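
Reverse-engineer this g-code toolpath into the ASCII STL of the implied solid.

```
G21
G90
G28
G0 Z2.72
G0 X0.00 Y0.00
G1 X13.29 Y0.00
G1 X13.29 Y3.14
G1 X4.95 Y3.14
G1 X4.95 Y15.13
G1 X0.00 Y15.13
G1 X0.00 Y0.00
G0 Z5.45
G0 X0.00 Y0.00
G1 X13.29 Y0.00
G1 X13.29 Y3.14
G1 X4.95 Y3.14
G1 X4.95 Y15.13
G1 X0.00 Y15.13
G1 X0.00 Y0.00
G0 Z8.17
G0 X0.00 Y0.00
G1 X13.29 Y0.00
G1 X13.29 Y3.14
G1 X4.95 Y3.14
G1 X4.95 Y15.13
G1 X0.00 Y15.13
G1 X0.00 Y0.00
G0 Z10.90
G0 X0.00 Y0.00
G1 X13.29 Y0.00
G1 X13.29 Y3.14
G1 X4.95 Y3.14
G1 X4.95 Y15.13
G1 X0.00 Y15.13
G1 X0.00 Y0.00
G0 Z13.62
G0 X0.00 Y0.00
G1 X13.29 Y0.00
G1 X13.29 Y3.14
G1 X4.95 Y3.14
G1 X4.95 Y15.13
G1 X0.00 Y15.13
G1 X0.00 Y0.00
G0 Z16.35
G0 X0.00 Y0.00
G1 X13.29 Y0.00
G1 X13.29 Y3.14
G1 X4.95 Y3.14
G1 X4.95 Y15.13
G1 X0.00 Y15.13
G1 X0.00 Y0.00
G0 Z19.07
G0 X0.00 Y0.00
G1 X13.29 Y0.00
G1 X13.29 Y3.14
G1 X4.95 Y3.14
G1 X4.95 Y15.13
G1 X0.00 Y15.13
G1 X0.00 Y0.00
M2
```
solid part
  facet normal 0.0000 0.0000 -1.0000
    outer loop
      vertex 13.29 3.14 0.00
      vertex 13.29 0.00 0.00
      vertex 0.00 0.00 0.00
    endloop
  endfacet
  facet normal 0.0000 0.0000 -1.0000
    outer loop
      vertex 4.95 3.14 0.00
      vertex 13.29 3.14 0.00
      vertex 0.00 0.00 0.00
    endloop
  endfacet
  facet normal 0.0000 0.0000 -1.0000
    outer loop
      vertex 4.95 15.13 0.00
      vertex 4.95 3.14 0.00
      vertex 0.00 0.00 0.00
    endloop
  endfacet
  facet normal 0.0000 0.0000 -1.0000
    outer loop
      vertex 0.00 15.13 0.00
      vertex 4.95 15.13 0.00
      vertex 0.00 0.00 0.00
    endloop
  endfacet
  facet normal 0.0000 0.0000 1.0000
    outer loop
      vertex 0.00 0.00 19.07
      vertex 13.29 0.00 19.07
      vertex 13.29 3.14 19.07
    endloop
  endfacet
  facet normal 0.0000 0.0000 1.0000
    outer loop
      vertex 0.00 0.00 19.07
      vertex 13.29 3.14 19.07
      vertex 4.95 3.14 19.07
    endloop
  endfacet
  facet normal 0.0000 0.0000 1.0000
    outer loop
      vertex 0.00 0.00 19.07
      vertex 4.95 3.14 19.07
      vertex 4.95 15.13 19.07
    endloop
  endfacet
  facet normal 0.0000 0.0000 1.0000
    outer loop
      vertex 0.00 0.00 19.07
      vertex 4.95 15.13 19.07
      vertex 0.00 15.13 19.07
    endloop
  endfacet
  facet normal 0.0000 -1.0000 0.0000
    outer loop
      vertex 0.00 0.00 0.00
      vertex 13.29 0.00 0.00
      vertex 13.29 0.00 19.07
    endloop
  endfacet
  facet normal 0.0000 -1.0000 0.0000
    outer loop
      vertex 0.00 0.00 0.00
      vertex 13.29 0.00 19.07
      vertex 0.00 0.00 19.07
    endloop
  endfacet
  facet normal 1.0000 0.0000 0.0000
    outer loop
      vertex 13.29 0.00 0.00
      vertex 13.29 3.14 0.00
      vertex 13.29 3.14 19.07
    endloop
  endfacet
  facet normal 1.0000 0.0000 0.0000
    outer loop
      vertex 13.29 0.00 0.00
      vertex 13.29 3.14 19.07
      vertex 13.29 0.00 19.07
    endloop
  endfacet
  facet normal 0.0000 1.0000 0.0000
    outer loop
      vertex 13.29 3.14 0.00
      vertex 4.95 3.14 0.00
      vertex 4.95 3.14 19.07
    endloop
  endfacet
  facet normal 0.0000 1.0000 0.0000
    outer loop
      vertex 13.29 3.14 0.00
      vertex 4.95 3.14 19.07
      vertex 13.29 3.14 19.07
    endloop
  endfacet
  facet normal 1.0000 0.0000 0.0000
    outer loop
      vertex 4.95 3.14 0.00
      vertex 4.95 15.13 0.00
      vertex 4.95 15.13 19.07
    endloop
  endfacet
  facet normal 1.0000 0.0000 0.0000
    outer loop
      vertex 4.95 3.14 0.00
      vertex 4.95 15.13 19.07
      vertex 4.95 3.14 19.07
    endloop
  endfacet
  facet normal 0.0000 1.0000 0.0000
    outer loop
      vertex 4.95 15.13 0.00
      vertex 0.00 15.13 0.00
      vertex 0.00 15.13 19.07
    endloop
  endfacet
  facet normal 0.0000 1.0000 0.0000
    outer loop
      vertex 4.95 15.13 0.00
      vertex 0.00 15.13 19.07
      vertex 4.95 15.13 19.07
    endloop
  endfacet
  facet normal -1.0000 0.0000 0.0000
    outer loop
      vertex 0.00 15.13 0.00
      vertex 0.00 0.00 0.00
      vertex 0.00 0.00 19.07
    endloop
  endfacet
  facet normal -1.0000 0.0000 0.0000
    outer loop
      vertex 0.00 15.13 0.00
      vertex 0.00 0.00 19.07
      vertex 0.00 15.13 19.07
    endloop
  endfacet
endsolid part

The G0 Z moves step by Δz≈2.72 mm. Every layer's G1 loop is the same polygon, so the solid is a straight extrusion of it from z=0 to z≈19.1. Closing with flat bottom and top caps and triangulating gives 20 facets — an L-shaped prism: outer 13.3 × 15.1 mm, arm thicknesses ≈ 3.14 mm (horizontal) and 4.95 mm (vertical), extruded 19.1 mm in z.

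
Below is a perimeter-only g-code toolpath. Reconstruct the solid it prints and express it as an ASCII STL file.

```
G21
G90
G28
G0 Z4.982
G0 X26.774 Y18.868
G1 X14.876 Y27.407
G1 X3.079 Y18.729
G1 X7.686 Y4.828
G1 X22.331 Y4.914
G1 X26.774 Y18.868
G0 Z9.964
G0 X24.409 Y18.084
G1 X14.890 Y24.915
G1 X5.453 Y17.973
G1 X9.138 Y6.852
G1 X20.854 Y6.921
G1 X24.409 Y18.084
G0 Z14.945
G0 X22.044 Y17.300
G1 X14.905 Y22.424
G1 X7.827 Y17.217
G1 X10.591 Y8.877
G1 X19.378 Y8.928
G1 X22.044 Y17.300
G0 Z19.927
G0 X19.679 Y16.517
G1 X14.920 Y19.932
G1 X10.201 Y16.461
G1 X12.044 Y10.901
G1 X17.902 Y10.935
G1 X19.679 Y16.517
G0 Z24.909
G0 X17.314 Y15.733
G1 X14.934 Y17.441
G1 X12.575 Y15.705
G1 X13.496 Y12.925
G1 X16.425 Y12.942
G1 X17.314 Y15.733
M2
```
solid part
  facet normal 0.0000 0.0000 -1.0000
    outer loop
      vertex 0.705 19.485 0.000
      vertex 14.861 29.898 0.000
      vertex 29.139 19.652 0.000
    endloop
  endfacet
  facet normal 0.0000 0.0000 -1.0000
    outer loop
      vertex 6.233 2.804 0.000
      vertex 0.705 19.485 0.000
      vertex 29.139 19.652 0.000
    endloop
  endfacet
  facet normal 0.0000 0.0000 -1.0000
    outer loop
      vertex 23.807 2.907 0.000
      vertex 6.233 2.804 0.000
      vertex 29.139 19.652 0.000
    endloop
  endfacet
  facet normal 0.5405 0.7531 0.3751
    outer loop
      vertex 29.139 19.652 0.000
      vertex 14.861 29.898 0.000
      vertex 14.949 14.949 29.891
    endloop
  endfacet
  facet normal -0.5493 0.7467 0.3751
    outer loop
      vertex 14.861 29.898 0.000
      vertex 0.705 19.485 0.000
      vertex 14.949 14.949 29.891
    endloop
  endfacet
  facet normal -0.8799 -0.2916 0.3751
    outer loop
      vertex 0.705 19.485 0.000
      vertex 6.233 2.804 0.000
      vertex 14.949 14.949 29.891
    endloop
  endfacet
  facet normal 0.0054 -0.9270 0.3751
    outer loop
      vertex 6.233 2.804 0.000
      vertex 23.807 2.907 0.000
      vertex 14.949 14.949 29.891
    endloop
  endfacet
  facet normal 0.8833 -0.2813 0.3751
    outer loop
      vertex 23.807 2.907 0.000
      vertex 29.139 19.652 0.000
      vertex 14.949 14.949 29.891
    endloop
  endfacet
endsolid part

The G0 Z moves step by Δz≈4.982 mm. The G1 loops shrink linearly with z, so the solid tapers from its base footprint up to z≈29.9. Closing with a flat bottom cap and the tapered top and triangulating gives 8 facets — a regular 5-sided pyramid, base circumscribed radius ≈ 14.9 mm, apex at z ≈ 29.9 mm.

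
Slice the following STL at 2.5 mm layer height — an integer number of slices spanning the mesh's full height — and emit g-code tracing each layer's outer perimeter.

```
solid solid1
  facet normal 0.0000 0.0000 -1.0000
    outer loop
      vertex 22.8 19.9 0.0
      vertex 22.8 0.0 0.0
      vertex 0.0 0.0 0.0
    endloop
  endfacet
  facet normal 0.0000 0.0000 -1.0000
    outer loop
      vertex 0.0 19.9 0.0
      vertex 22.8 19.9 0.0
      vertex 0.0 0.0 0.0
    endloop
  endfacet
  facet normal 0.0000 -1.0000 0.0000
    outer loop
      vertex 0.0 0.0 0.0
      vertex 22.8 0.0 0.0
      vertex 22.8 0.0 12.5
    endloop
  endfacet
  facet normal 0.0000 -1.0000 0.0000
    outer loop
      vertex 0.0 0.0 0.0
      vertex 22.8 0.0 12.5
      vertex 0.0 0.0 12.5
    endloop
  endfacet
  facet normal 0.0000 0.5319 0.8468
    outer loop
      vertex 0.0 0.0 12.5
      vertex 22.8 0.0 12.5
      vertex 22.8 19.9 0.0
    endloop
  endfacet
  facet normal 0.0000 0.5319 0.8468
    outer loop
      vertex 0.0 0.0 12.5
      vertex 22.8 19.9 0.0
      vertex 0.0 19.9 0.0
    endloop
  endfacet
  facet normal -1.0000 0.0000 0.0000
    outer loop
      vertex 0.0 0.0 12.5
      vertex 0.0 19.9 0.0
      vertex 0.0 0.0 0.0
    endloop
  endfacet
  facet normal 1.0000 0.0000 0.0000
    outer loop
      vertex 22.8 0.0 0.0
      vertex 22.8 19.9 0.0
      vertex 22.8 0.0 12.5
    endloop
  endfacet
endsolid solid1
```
; perimeter-only toolpath
G21 ; units = mm
G90 ; absolute positioning
G28 ; home
; layer 1
G0 Z2.5
G0 X0.0 Y0.0
G1 X22.8 Y0.0
G1 X22.8 Y15.9
G1 X0.0 Y15.9
G1 X0.0 Y0.0
; layer 2
G0 Z5.0
G0 X0.0 Y0.0
G1 X22.8 Y0.0
G1 X22.8 Y11.9
G1 X0.0 Y11.9
G1 X0.0 Y0.0
; layer 3
G0 Z7.5
G0 X0.0 Y0.0
G1 X22.8 Y0.0
G1 X22.8 Y8.0
G1 X0.0 Y8.0
G1 X0.0 Y0.0
; layer 4
G0 Z10.0
G0 X0.0 Y0.0
G1 X22.8 Y0.0
G1 X22.8 Y4.0
G1 X0.0 Y4.0
G1 X0.0 Y0.0
M2 ; end

The solid is a wedge (ramp): 22.8 × 19.9 mm base, rising to 12.5 mm along the y=0 edge and sloping linearly to z=0 at y=19.9. Slicing at Δz = 2.5 mm — 5 equal slices spanning the solid's height, so layer i sits at z = i·h/5 — gives 4 non-empty perimeters. Each is a 4-segment closed polygon; G0 lifts to the layer z and rapids to the start vertex, then G1 traces the edges. The cross-section shrinks linearly with z (the slice at the apex is degenerate and omitted).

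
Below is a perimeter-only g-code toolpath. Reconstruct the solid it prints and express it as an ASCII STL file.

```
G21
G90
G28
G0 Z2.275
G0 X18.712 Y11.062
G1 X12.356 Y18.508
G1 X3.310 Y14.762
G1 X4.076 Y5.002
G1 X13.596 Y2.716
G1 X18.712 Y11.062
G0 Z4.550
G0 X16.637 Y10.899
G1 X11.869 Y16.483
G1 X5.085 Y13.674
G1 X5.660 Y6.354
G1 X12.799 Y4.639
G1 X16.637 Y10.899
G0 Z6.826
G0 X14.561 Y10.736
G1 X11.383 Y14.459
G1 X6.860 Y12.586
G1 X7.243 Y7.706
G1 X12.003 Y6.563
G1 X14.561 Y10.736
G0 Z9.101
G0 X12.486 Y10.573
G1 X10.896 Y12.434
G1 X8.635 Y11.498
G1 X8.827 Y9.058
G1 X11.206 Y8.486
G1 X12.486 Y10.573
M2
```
solid part
  facet normal 0.0000 0.0000 -1.0000
    outer loop
      vertex 1.535 15.850 0.000
      vertex 12.842 20.532 0.000
      vertex 20.788 11.225 0.000
    endloop
  endfacet
  facet normal 0.0000 0.0000 -1.0000
    outer loop
      vertex 2.493 3.650 0.000
      vertex 1.535 15.850 0.000
      vertex 20.788 11.225 0.000
    endloop
  endfacet
  facet normal 0.0000 0.0000 -1.0000
    outer loop
      vertex 14.392 0.792 0.000
      vertex 2.493 3.650 0.000
      vertex 20.788 11.225 0.000
    endloop
  endfacet
  facet normal 0.6112 0.5219 0.5950
    outer loop
      vertex 20.788 11.225 0.000
      vertex 12.842 20.532 0.000
      vertex 10.410 10.410 11.376
    endloop
  endfacet
  facet normal -0.3075 0.7426 0.5950
    outer loop
      vertex 12.842 20.532 0.000
      vertex 1.535 15.850 0.000
      vertex 10.410 10.410 11.376
    endloop
  endfacet
  facet normal -0.8013 -0.0629 0.5950
    outer loop
      vertex 1.535 15.850 0.000
      vertex 2.493 3.650 0.000
      vertex 10.410 10.410 11.376
    endloop
  endfacet
  facet normal -0.1877 -0.7815 0.5950
    outer loop
      vertex 2.493 3.650 0.000
      vertex 14.392 0.792 0.000
      vertex 10.410 10.410 11.376
    endloop
  endfacet
  facet normal 0.6852 -0.4201 0.5950
    outer loop
      vertex 14.392 0.792 0.000
      vertex 20.788 11.225 0.000
      vertex 10.410 10.410 11.376
    endloop
  endfacet
endsolid part

The G0 Z moves step by Δz≈2.275 mm. The G1 loops shrink linearly with z, so the solid tapers from its base footprint up to z≈11.4. Closing with a flat bottom cap and the tapered top and triangulating gives 8 facets — a regular 5-sided pyramid, base circumscribed radius ≈ 10.4 mm, apex at z ≈ 11.4 mm.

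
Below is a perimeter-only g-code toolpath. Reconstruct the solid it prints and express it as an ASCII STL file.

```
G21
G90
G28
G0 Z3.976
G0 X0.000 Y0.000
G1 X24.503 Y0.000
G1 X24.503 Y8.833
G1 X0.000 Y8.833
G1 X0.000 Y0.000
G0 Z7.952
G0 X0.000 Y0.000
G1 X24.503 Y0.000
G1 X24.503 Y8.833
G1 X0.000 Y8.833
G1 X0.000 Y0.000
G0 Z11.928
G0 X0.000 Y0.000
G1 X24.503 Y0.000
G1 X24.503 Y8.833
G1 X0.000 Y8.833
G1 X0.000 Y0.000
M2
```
solid part
  facet normal 0.0000 0.0000 -1.0000
    outer loop
      vertex 24.503 8.833 0.000
      vertex 24.503 0.000 0.000
      vertex 0.000 0.000 0.000
    endloop
  endfacet
  facet normal 0.0000 0.0000 -1.0000
    outer loop
      vertex 0.000 8.833 0.000
      vertex 24.503 8.833 0.000
      vertex 0.000 0.000 0.000
    endloop
  endfacet
  facet normal 0.0000 0.0000 1.0000
    outer loop
      vertex 0.000 0.000 11.928
      vertex 24.503 0.000 11.928
      vertex 24.503 8.833 11.928
    endloop
  endfacet
  facet normal 0.0000 0.0000 1.0000
    outer loop
      vertex 0.000 0.000 11.928
      vertex 24.503 8.833 11.928
      vertex 0.000 8.833 11.928
    endloop
  endfacet
  facet normal 0.0000 -1.0000 0.0000
    outer loop
      vertex 0.000 0.000 0.000
      vertex 24.503 0.000 0.000
      vertex 24.503 0.000 11.928
    endloop
  endfacet
  facet normal 0.0000 -1.0000 0.0000
    outer loop
      vertex 0.000 0.000 0.000
      vertex 24.503 0.000 11.928
      vertex 0.000 0.000 11.928
    endloop
  endfacet
  facet normal 0.0000 1.0000 0.0000
    outer loop
      vertex 24.503 8.833 11.928
      vertex 24.503 8.833 0.000
      vertex 0.000 8.833 0.000
    endloop
  endfacet
  facet normal 0.0000 1.0000 0.0000
    outer loop
      vertex 0.000 8.833 11.928
      vertex 24.503 8.833 11.928
      vertex 0.000 8.833 0.000
    endloop
  endfacet
  facet normal -1.0000 0.0000 0.0000
    outer loop
      vertex 0.000 8.833 11.928
      vertex 0.000 8.833 0.000
      vertex 0.000 0.000 0.000
    endloop
  endfacet
  facet normal -1.0000 0.0000 0.0000
    outer loop
      vertex 0.000 0.000 11.928
      vertex 0.000 8.833 11.928
      vertex 0.000 0.000 0.000
    endloop
  endfacet
  facet normal 1.0000 0.0000 0.0000
    outer loop
      vertex 24.503 0.000 0.000
      vertex 24.503 8.833 0.000
      vertex 24.503 8.833 11.928
    endloop
  endfacet
  facet normal 1.0000 0.0000 0.0000
    outer loop
      vertex 24.503 0.000 0.000
      vertex 24.503 8.833 11.928
      vertex 24.503 0.000 11.928
    endloop
  endfacet
endsolid part

The G0 Z moves step by Δz≈3.976 mm. Every layer's G1 loop is the same polygon, so the solid is a straight extrusion of it from z=0 to z≈11.9. Closing with flat bottom and top caps and triangulating gives 12 facets — a rectangular box, roughly 24.5 × 8.83 mm footprint and 11.9 mm tall.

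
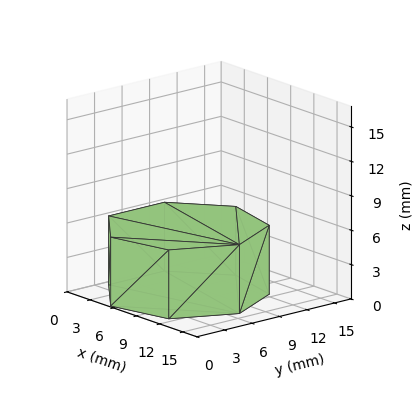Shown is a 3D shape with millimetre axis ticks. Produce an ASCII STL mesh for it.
Reading the render: the shape is a regular 7-sided prism (a cylinder approximated with 7 flat sides), circumscribed radius ≈ 7 mm, height ≈ 6 mm (dimensions read to the nearest mm from the axis ticks). For the STL, each face is triangulated and given an outward normal.

solid part
  facet normal 0.0000 0.0000 -1.0000
    outer loop
      vertex 5.44 13.82 0.00
      vertex 11.36 12.47 0.00
      vertex 14.00 7.00 0.00
    endloop
  endfacet
  facet normal 0.0000 0.0000 -1.0000
    outer loop
      vertex 0.69 10.04 0.00
      vertex 5.44 13.82 0.00
      vertex 14.00 7.00 0.00
    endloop
  endfacet
  facet normal 0.0000 0.0000 -1.0000
    outer loop
      vertex 0.69 3.96 0.00
      vertex 0.69 10.04 0.00
      vertex 14.00 7.00 0.00
    endloop
  endfacet
  facet normal 0.0000 0.0000 -1.0000
    outer loop
      vertex 5.44 0.18 0.00
      vertex 0.69 3.96 0.00
      vertex 14.00 7.00 0.00
    endloop
  endfacet
  facet normal 0.0000 0.0000 -1.0000
    outer loop
      vertex 11.36 1.53 0.00
      vertex 5.44 0.18 0.00
      vertex 14.00 7.00 0.00
    endloop
  endfacet
  facet normal 0.0000 0.0000 1.0000
    outer loop
      vertex 14.00 7.00 6.00
      vertex 11.36 12.47 6.00
      vertex 5.44 13.82 6.00
    endloop
  endfacet
  facet normal 0.0000 0.0000 1.0000
    outer loop
      vertex 14.00 7.00 6.00
      vertex 5.44 13.82 6.00
      vertex 0.69 10.04 6.00
    endloop
  endfacet
  facet normal 0.0000 0.0000 1.0000
    outer loop
      vertex 14.00 7.00 6.00
      vertex 0.69 10.04 6.00
      vertex 0.69 3.96 6.00
    endloop
  endfacet
  facet normal 0.0000 0.0000 1.0000
    outer loop
      vertex 14.00 7.00 6.00
      vertex 0.69 3.96 6.00
      vertex 5.44 0.18 6.00
    endloop
  endfacet
  facet normal 0.0000 0.0000 1.0000
    outer loop
      vertex 14.00 7.00 6.00
      vertex 5.44 0.18 6.00
      vertex 11.36 1.53 6.00
    endloop
  endfacet
  facet normal 0.9006 0.4347 0.0000
    outer loop
      vertex 14.00 7.00 0.00
      vertex 11.36 12.47 0.00
      vertex 11.36 12.47 6.00
    endloop
  endfacet
  facet normal 0.9006 0.4347 0.0000
    outer loop
      vertex 14.00 7.00 0.00
      vertex 11.36 12.47 6.00
      vertex 14.00 7.00 6.00
    endloop
  endfacet
  facet normal 0.2223 0.9750 0.0000
    outer loop
      vertex 11.36 12.47 0.00
      vertex 5.44 13.82 0.00
      vertex 5.44 13.82 6.00
    endloop
  endfacet
  facet normal 0.2223 0.9750 0.0000
    outer loop
      vertex 11.36 12.47 0.00
      vertex 5.44 13.82 6.00
      vertex 11.36 12.47 6.00
    endloop
  endfacet
  facet normal -0.6227 0.7825 0.0000
    outer loop
      vertex 5.44 13.82 0.00
      vertex 0.69 10.04 0.00
      vertex 0.69 10.04 6.00
    endloop
  endfacet
  facet normal -0.6227 0.7825 0.0000
    outer loop
      vertex 5.44 13.82 0.00
      vertex 0.69 10.04 6.00
      vertex 5.44 13.82 6.00
    endloop
  endfacet
  facet normal -1.0000 0.0000 0.0000
    outer loop
      vertex 0.69 10.04 0.00
      vertex 0.69 3.96 0.00
      vertex 0.69 3.96 6.00
    endloop
  endfacet
  facet normal -1.0000 0.0000 0.0000
    outer loop
      vertex 0.69 10.04 0.00
      vertex 0.69 3.96 6.00
      vertex 0.69 10.04 6.00
    endloop
  endfacet
  facet normal -0.6227 -0.7825 0.0000
    outer loop
      vertex 0.69 3.96 0.00
      vertex 5.44 0.18 0.00
      vertex 5.44 0.18 6.00
    endloop
  endfacet
  facet normal -0.6227 -0.7825 0.0000
    outer loop
      vertex 0.69 3.96 0.00
      vertex 5.44 0.18 6.00
      vertex 0.69 3.96 6.00
    endloop
  endfacet
  facet normal 0.2223 -0.9750 0.0000
    outer loop
      vertex 5.44 0.18 0.00
      vertex 11.36 1.53 0.00
      vertex 11.36 1.53 6.00
    endloop
  endfacet
  facet normal 0.2223 -0.9750 0.0000
    outer loop
      vertex 5.44 0.18 0.00
      vertex 11.36 1.53 6.00
      vertex 5.44 0.18 6.00
    endloop
  endfacet
  facet normal 0.9006 -0.4347 0.0000
    outer loop
      vertex 11.36 1.53 0.00
      vertex 14.00 7.00 0.00
      vertex 14.00 7.00 6.00
    endloop
  endfacet
  facet normal 0.9006 -0.4347 0.0000
    outer loop
      vertex 11.36 1.53 0.00
      vertex 14.00 7.00 6.00
      vertex 11.36 1.53 6.00
    endloop
  endfacet
endsolid part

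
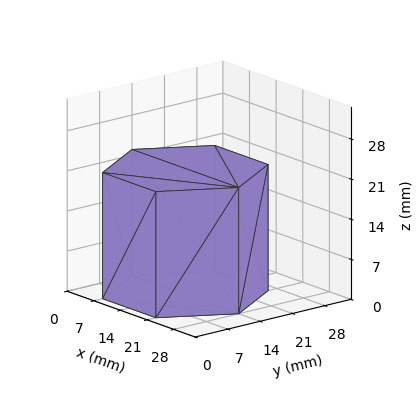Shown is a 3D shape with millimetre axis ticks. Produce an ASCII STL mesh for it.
Reading the render: the shape is a regular 6-sided prism (a cylinder approximated with 6 flat sides), circumscribed radius ≈ 14 mm, height ≈ 22 mm (dimensions read to the nearest mm from the axis ticks). For the STL, each face is triangulated and given an outward normal.

solid part
  facet normal 0.0000 0.0000 -1.0000
    outer loop
      vertex 7.0 26.1 0.0
      vertex 21.0 26.1 0.0
      vertex 28.0 14.0 0.0
    endloop
  endfacet
  facet normal 0.0000 0.0000 -1.0000
    outer loop
      vertex 0.0 14.0 0.0
      vertex 7.0 26.1 0.0
      vertex 28.0 14.0 0.0
    endloop
  endfacet
  facet normal 0.0000 0.0000 -1.0000
    outer loop
      vertex 7.0 1.9 0.0
      vertex 0.0 14.0 0.0
      vertex 28.0 14.0 0.0
    endloop
  endfacet
  facet normal 0.0000 0.0000 -1.0000
    outer loop
      vertex 21.0 1.9 0.0
      vertex 7.0 1.9 0.0
      vertex 28.0 14.0 0.0
    endloop
  endfacet
  facet normal 0.0000 0.0000 1.0000
    outer loop
      vertex 28.0 14.0 22.0
      vertex 21.0 26.1 22.0
      vertex 7.0 26.1 22.0
    endloop
  endfacet
  facet normal 0.0000 0.0000 1.0000
    outer loop
      vertex 28.0 14.0 22.0
      vertex 7.0 26.1 22.0
      vertex 0.0 14.0 22.0
    endloop
  endfacet
  facet normal 0.0000 0.0000 1.0000
    outer loop
      vertex 28.0 14.0 22.0
      vertex 0.0 14.0 22.0
      vertex 7.0 1.9 22.0
    endloop
  endfacet
  facet normal 0.0000 0.0000 1.0000
    outer loop
      vertex 28.0 14.0 22.0
      vertex 7.0 1.9 22.0
      vertex 21.0 1.9 22.0
    endloop
  endfacet
  facet normal 0.8656 0.5008 0.0000
    outer loop
      vertex 28.0 14.0 0.0
      vertex 21.0 26.1 0.0
      vertex 21.0 26.1 22.0
    endloop
  endfacet
  facet normal 0.8656 0.5008 0.0000
    outer loop
      vertex 28.0 14.0 0.0
      vertex 21.0 26.1 22.0
      vertex 28.0 14.0 22.0
    endloop
  endfacet
  facet normal 0.0000 1.0000 0.0000
    outer loop
      vertex 21.0 26.1 0.0
      vertex 7.0 26.1 0.0
      vertex 7.0 26.1 22.0
    endloop
  endfacet
  facet normal 0.0000 1.0000 0.0000
    outer loop
      vertex 21.0 26.1 0.0
      vertex 7.0 26.1 22.0
      vertex 21.0 26.1 22.0
    endloop
  endfacet
  facet normal -0.8656 0.5008 0.0000
    outer loop
      vertex 7.0 26.1 0.0
      vertex 0.0 14.0 0.0
      vertex 0.0 14.0 22.0
    endloop
  endfacet
  facet normal -0.8656 0.5008 0.0000
    outer loop
      vertex 7.0 26.1 0.0
      vertex 0.0 14.0 22.0
      vertex 7.0 26.1 22.0
    endloop
  endfacet
  facet normal -0.8656 -0.5008 0.0000
    outer loop
      vertex 0.0 14.0 0.0
      vertex 7.0 1.9 0.0
      vertex 7.0 1.9 22.0
    endloop
  endfacet
  facet normal -0.8656 -0.5008 0.0000
    outer loop
      vertex 0.0 14.0 0.0
      vertex 7.0 1.9 22.0
      vertex 0.0 14.0 22.0
    endloop
  endfacet
  facet normal 0.0000 -1.0000 0.0000
    outer loop
      vertex 7.0 1.9 0.0
      vertex 21.0 1.9 0.0
      vertex 21.0 1.9 22.0
    endloop
  endfacet
  facet normal 0.0000 -1.0000 0.0000
    outer loop
      vertex 7.0 1.9 0.0
      vertex 21.0 1.9 22.0
      vertex 7.0 1.9 22.0
    endloop
  endfacet
  facet normal 0.8656 -0.5008 0.0000
    outer loop
      vertex 21.0 1.9 0.0
      vertex 28.0 14.0 0.0
      vertex 28.0 14.0 22.0
    endloop
  endfacet
  facet normal 0.8656 -0.5008 0.0000
    outer loop
      vertex 21.0 1.9 0.0
      vertex 28.0 14.0 22.0
      vertex 21.0 1.9 22.0
    endloop
  endfacet
endsolid part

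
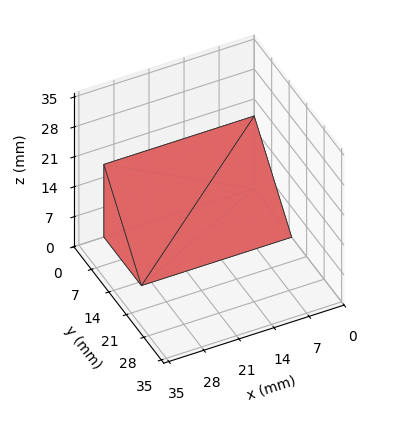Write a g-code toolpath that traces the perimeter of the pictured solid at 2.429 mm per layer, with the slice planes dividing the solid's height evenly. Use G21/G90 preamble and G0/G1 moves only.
Reading the render: the shape is a wedge (ramp): 30 × 15 mm base, rising to 17 mm along the y=0 edge and sloping linearly to z=0 at y=15 (dimensions read to the nearest mm from the axis ticks). For the g-code, the solid's height is divided into equal slices at the stated Δz and each level perimeter traced with G1 moves after a G0 lift.

; perimeter-only toolpath
G21 ; units = mm
G90 ; absolute positioning
G28 ; home
; layer 1
G0 Z2.429
G0 X0.000 Y0.000
G1 X30.000 Y0.000
G1 X30.000 Y12.857
G1 X0.000 Y12.857
G1 X0.000 Y0.000
; layer 2
G0 Z4.857
G0 X0.000 Y0.000
G1 X30.000 Y0.000
G1 X30.000 Y10.714
G1 X0.000 Y10.714
G1 X0.000 Y0.000
; layer 3
G0 Z7.286
G0 X0.000 Y0.000
G1 X30.000 Y0.000
G1 X30.000 Y8.571
G1 X0.000 Y8.571
G1 X0.000 Y0.000
; layer 4
G0 Z9.714
G0 X0.000 Y0.000
G1 X30.000 Y0.000
G1 X30.000 Y6.429
G1 X0.000 Y6.429
G1 X0.000 Y0.000
; layer 5
G0 Z12.143
G0 X0.000 Y0.000
G1 X30.000 Y0.000
G1 X30.000 Y4.286
G1 X0.000 Y4.286
G1 X0.000 Y0.000
; layer 6
G0 Z14.571
G0 X0.000 Y0.000
G1 X30.000 Y0.000
G1 X30.000 Y2.143
G1 X0.000 Y2.143
G1 X0.000 Y0.000
M2 ; end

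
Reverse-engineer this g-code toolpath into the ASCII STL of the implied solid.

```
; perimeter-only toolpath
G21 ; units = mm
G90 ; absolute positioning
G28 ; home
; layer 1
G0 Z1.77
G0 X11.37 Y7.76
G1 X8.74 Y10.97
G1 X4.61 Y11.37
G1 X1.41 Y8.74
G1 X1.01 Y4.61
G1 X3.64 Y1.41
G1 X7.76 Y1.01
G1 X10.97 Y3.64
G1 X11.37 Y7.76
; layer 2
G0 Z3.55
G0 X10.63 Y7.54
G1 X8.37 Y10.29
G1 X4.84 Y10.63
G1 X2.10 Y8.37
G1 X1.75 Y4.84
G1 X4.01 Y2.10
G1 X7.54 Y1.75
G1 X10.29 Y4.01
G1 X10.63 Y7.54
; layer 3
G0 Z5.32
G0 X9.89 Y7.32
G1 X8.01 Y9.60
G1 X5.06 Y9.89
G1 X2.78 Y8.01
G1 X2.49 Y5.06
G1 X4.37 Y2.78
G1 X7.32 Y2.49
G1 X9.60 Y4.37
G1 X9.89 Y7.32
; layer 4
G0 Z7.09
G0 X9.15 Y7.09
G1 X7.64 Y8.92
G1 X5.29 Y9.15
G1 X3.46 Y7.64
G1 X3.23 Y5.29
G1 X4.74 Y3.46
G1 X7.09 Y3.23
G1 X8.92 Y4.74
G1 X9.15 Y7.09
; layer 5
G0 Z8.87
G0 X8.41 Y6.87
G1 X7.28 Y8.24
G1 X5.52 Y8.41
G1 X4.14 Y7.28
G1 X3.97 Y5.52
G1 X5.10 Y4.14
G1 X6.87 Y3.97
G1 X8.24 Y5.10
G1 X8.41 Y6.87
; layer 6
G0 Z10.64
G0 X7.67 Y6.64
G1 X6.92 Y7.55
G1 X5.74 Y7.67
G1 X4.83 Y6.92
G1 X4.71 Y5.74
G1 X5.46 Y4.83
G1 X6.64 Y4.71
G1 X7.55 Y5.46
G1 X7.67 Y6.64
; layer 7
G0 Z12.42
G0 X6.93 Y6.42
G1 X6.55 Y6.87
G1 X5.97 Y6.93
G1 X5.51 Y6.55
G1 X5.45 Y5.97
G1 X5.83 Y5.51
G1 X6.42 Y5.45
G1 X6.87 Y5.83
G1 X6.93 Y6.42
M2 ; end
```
solid part
  facet normal 0.0000 0.0000 -1.0000
    outer loop
      vertex 4.39 12.11 0.00
      vertex 9.10 11.65 0.00
      vertex 12.11 7.99 0.00
    endloop
  endfacet
  facet normal 0.0000 0.0000 -1.0000
    outer loop
      vertex 0.73 9.10 0.00
      vertex 4.39 12.11 0.00
      vertex 12.11 7.99 0.00
    endloop
  endfacet
  facet normal 0.0000 0.0000 -1.0000
    outer loop
      vertex 0.27 4.39 0.00
      vertex 0.73 9.10 0.00
      vertex 12.11 7.99 0.00
    endloop
  endfacet
  facet normal 0.0000 0.0000 -1.0000
    outer loop
      vertex 3.28 0.73 0.00
      vertex 0.27 4.39 0.00
      vertex 12.11 7.99 0.00
    endloop
  endfacet
  facet normal 0.0000 0.0000 -1.0000
    outer loop
      vertex 7.99 0.27 0.00
      vertex 3.28 0.73 0.00
      vertex 12.11 7.99 0.00
    endloop
  endfacet
  facet normal 0.0000 0.0000 -1.0000
    outer loop
      vertex 11.65 3.28 0.00
      vertex 7.99 0.27 0.00
      vertex 12.11 7.99 0.00
    endloop
  endfacet
  facet normal 0.7164 0.5892 0.3736
    outer loop
      vertex 12.11 7.99 0.00
      vertex 9.10 11.65 0.00
      vertex 6.19 6.19 14.19
    endloop
  endfacet
  facet normal 0.0902 0.9232 0.3737
    outer loop
      vertex 9.10 11.65 0.00
      vertex 4.39 12.11 0.00
      vertex 6.19 6.19 14.19
    endloop
  endfacet
  facet normal -0.5892 0.7164 0.3736
    outer loop
      vertex 4.39 12.11 0.00
      vertex 0.73 9.10 0.00
      vertex 6.19 6.19 14.19
    endloop
  endfacet
  facet normal -0.9232 0.0902 0.3737
    outer loop
      vertex 0.73 9.10 0.00
      vertex 0.27 4.39 0.00
      vertex 6.19 6.19 14.19
    endloop
  endfacet
  facet normal -0.7164 -0.5892 0.3736
    outer loop
      vertex 0.27 4.39 0.00
      vertex 3.28 0.73 0.00
      vertex 6.19 6.19 14.19
    endloop
  endfacet
  facet normal -0.0902 -0.9232 0.3737
    outer loop
      vertex 3.28 0.73 0.00
      vertex 7.99 0.27 0.00
      vertex 6.19 6.19 14.19
    endloop
  endfacet
  facet normal 0.5892 -0.7164 0.3736
    outer loop
      vertex 7.99 0.27 0.00
      vertex 11.65 3.28 0.00
      vertex 6.19 6.19 14.19
    endloop
  endfacet
  facet normal 0.9232 -0.0902 0.3737
    outer loop
      vertex 11.65 3.28 0.00
      vertex 12.11 7.99 0.00
      vertex 6.19 6.19 14.19
    endloop
  endfacet
endsolid part

The G0 Z moves step by Δz≈1.77 mm. The G1 loops shrink linearly with z, so the solid tapers from its base footprint up to z≈14.2. Closing with a flat bottom cap and the tapered top and triangulating gives 14 facets — a regular 8-sided pyramid, base circumscribed radius ≈ 6.19 mm, apex at z ≈ 14.2 mm.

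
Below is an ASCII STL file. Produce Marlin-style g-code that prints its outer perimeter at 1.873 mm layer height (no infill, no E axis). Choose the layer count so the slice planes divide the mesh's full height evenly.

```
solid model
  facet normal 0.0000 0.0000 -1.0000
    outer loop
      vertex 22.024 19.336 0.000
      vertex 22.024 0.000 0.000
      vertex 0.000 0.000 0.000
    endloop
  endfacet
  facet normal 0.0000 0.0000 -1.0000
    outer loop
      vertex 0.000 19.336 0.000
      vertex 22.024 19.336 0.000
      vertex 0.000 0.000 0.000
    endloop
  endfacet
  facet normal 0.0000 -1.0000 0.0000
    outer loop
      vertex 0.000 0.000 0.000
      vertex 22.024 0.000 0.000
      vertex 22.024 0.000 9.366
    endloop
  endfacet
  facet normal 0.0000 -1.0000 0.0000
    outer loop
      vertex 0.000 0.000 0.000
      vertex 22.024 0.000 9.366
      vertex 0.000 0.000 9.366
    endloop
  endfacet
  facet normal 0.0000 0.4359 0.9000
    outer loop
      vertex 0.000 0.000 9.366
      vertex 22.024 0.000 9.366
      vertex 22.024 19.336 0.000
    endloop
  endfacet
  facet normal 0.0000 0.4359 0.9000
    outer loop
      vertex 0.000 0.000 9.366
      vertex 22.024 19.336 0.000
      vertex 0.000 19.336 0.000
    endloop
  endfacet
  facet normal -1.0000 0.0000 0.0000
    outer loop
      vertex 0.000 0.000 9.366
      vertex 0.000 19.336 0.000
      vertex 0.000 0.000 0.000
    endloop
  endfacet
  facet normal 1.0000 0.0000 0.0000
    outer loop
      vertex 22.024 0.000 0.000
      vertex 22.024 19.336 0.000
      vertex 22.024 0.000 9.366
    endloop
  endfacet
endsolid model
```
; perimeter-only toolpath
G21 ; units = mm
G90 ; absolute positioning
G28 ; home
; layer 1
G0 Z1.873
G0 X0.000 Y0.000
G1 X22.024 Y0.000
G1 X22.024 Y15.469
G1 X0.000 Y15.469
G1 X0.000 Y0.000
; layer 2
G0 Z3.746
G0 X0.000 Y0.000
G1 X22.024 Y0.000
G1 X22.024 Y11.602
G1 X0.000 Y11.602
G1 X0.000 Y0.000
; layer 3
G0 Z5.620
G0 X0.000 Y0.000
G1 X22.024 Y0.000
G1 X22.024 Y7.734
G1 X0.000 Y7.734
G1 X0.000 Y0.000
; layer 4
G0 Z7.493
G0 X0.000 Y0.000
G1 X22.024 Y0.000
G1 X22.024 Y3.867
G1 X0.000 Y3.867
G1 X0.000 Y0.000
M2 ; end

The solid is a wedge (ramp): 22 × 19.3 mm base, rising to 9.37 mm along the y=0 edge and sloping linearly to z=0 at y=19.3. Slicing at Δz = 1.873 mm — 5 equal slices spanning the solid's height, so layer i sits at z = i·h/5 — gives 4 non-empty perimeters. Each is a 4-segment closed polygon; G0 lifts to the layer z and rapids to the start vertex, then G1 traces the edges. The cross-section shrinks linearly with z (the slice at the apex is degenerate and omitted).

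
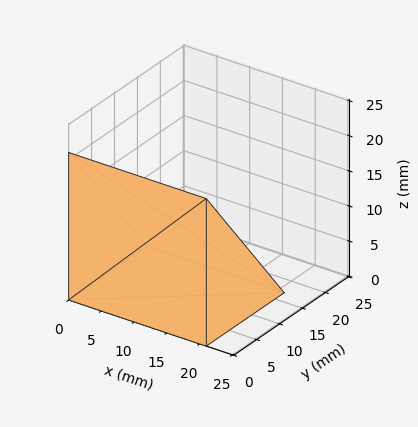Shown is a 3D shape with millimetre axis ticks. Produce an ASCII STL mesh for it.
Reading the render: the shape is a wedge (ramp): 21 × 17 mm base, rising to 21 mm along the y=0 edge and sloping linearly to z=0 at y=17 (dimensions read to the nearest mm from the axis ticks). For the STL, each face is triangulated and given an outward normal.

solid part
  facet normal 0.0000 0.0000 -1.0000
    outer loop
      vertex 21.0 17.0 0.0
      vertex 21.0 0.0 0.0
      vertex 0.0 0.0 0.0
    endloop
  endfacet
  facet normal 0.0000 0.0000 -1.0000
    outer loop
      vertex 0.0 17.0 0.0
      vertex 21.0 17.0 0.0
      vertex 0.0 0.0 0.0
    endloop
  endfacet
  facet normal 0.0000 -1.0000 0.0000
    outer loop
      vertex 0.0 0.0 0.0
      vertex 21.0 0.0 0.0
      vertex 21.0 0.0 21.0
    endloop
  endfacet
  facet normal 0.0000 -1.0000 0.0000
    outer loop
      vertex 0.0 0.0 0.0
      vertex 21.0 0.0 21.0
      vertex 0.0 0.0 21.0
    endloop
  endfacet
  facet normal 0.0000 0.7772 0.6292
    outer loop
      vertex 0.0 0.0 21.0
      vertex 21.0 0.0 21.0
      vertex 21.0 17.0 0.0
    endloop
  endfacet
  facet normal 0.0000 0.7772 0.6292
    outer loop
      vertex 0.0 0.0 21.0
      vertex 21.0 17.0 0.0
      vertex 0.0 17.0 0.0
    endloop
  endfacet
  facet normal -1.0000 0.0000 0.0000
    outer loop
      vertex 0.0 0.0 21.0
      vertex 0.0 17.0 0.0
      vertex 0.0 0.0 0.0
    endloop
  endfacet
  facet normal 1.0000 0.0000 0.0000
    outer loop
      vertex 21.0 0.0 0.0
      vertex 21.0 17.0 0.0
      vertex 21.0 0.0 21.0
    endloop
  endfacet
endsolid part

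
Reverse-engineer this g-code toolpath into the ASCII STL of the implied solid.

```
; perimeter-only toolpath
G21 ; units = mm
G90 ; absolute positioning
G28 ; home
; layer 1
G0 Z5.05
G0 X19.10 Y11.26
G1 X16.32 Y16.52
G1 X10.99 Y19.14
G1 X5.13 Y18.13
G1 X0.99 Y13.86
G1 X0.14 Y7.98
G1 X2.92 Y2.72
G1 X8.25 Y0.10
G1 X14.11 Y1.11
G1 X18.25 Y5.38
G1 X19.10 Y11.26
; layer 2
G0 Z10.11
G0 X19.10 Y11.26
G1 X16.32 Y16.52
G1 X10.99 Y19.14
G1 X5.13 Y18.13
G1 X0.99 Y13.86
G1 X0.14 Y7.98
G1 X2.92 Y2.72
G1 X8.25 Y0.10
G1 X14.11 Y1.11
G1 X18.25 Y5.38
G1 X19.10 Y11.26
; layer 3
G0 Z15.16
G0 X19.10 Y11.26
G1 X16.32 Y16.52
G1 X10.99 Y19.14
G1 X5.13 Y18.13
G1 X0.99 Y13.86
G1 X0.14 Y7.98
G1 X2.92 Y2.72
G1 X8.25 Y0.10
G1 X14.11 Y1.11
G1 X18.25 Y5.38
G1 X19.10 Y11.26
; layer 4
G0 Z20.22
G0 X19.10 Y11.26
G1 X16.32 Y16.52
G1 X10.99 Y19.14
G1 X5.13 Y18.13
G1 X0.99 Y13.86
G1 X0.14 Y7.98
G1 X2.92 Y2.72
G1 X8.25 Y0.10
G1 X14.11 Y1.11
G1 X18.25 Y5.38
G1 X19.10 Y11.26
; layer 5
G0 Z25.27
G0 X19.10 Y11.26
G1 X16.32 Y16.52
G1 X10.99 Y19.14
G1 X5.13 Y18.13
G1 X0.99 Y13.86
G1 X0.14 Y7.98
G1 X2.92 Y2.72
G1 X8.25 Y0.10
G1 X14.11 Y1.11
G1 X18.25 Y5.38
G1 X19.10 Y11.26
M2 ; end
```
solid part
  facet normal 0.0000 0.0000 -1.0000
    outer loop
      vertex 10.99 19.14 0.00
      vertex 16.32 16.52 0.00
      vertex 19.10 11.26 0.00
    endloop
  endfacet
  facet normal 0.0000 0.0000 -1.0000
    outer loop
      vertex 5.13 18.13 0.00
      vertex 10.99 19.14 0.00
      vertex 19.10 11.26 0.00
    endloop
  endfacet
  facet normal 0.0000 0.0000 -1.0000
    outer loop
      vertex 0.99 13.86 0.00
      vertex 5.13 18.13 0.00
      vertex 19.10 11.26 0.00
    endloop
  endfacet
  facet normal 0.0000 0.0000 -1.0000
    outer loop
      vertex 0.14 7.98 0.00
      vertex 0.99 13.86 0.00
      vertex 19.10 11.26 0.00
    endloop
  endfacet
  facet normal 0.0000 0.0000 -1.0000
    outer loop
      vertex 2.92 2.72 0.00
      vertex 0.14 7.98 0.00
      vertex 19.10 11.26 0.00
    endloop
  endfacet
  facet normal 0.0000 0.0000 -1.0000
    outer loop
      vertex 8.25 0.10 0.00
      vertex 2.92 2.72 0.00
      vertex 19.10 11.26 0.00
    endloop
  endfacet
  facet normal 0.0000 0.0000 -1.0000
    outer loop
      vertex 14.11 1.11 0.00
      vertex 8.25 0.10 0.00
      vertex 19.10 11.26 0.00
    endloop
  endfacet
  facet normal 0.0000 0.0000 -1.0000
    outer loop
      vertex 18.25 5.38 0.00
      vertex 14.11 1.11 0.00
      vertex 19.10 11.26 0.00
    endloop
  endfacet
  facet normal 0.0000 0.0000 1.0000
    outer loop
      vertex 19.10 11.26 25.27
      vertex 16.32 16.52 25.27
      vertex 10.99 19.14 25.27
    endloop
  endfacet
  facet normal 0.0000 0.0000 1.0000
    outer loop
      vertex 19.10 11.26 25.27
      vertex 10.99 19.14 25.27
      vertex 5.13 18.13 25.27
    endloop
  endfacet
  facet normal 0.0000 0.0000 1.0000
    outer loop
      vertex 19.10 11.26 25.27
      vertex 5.13 18.13 25.27
      vertex 0.99 13.86 25.27
    endloop
  endfacet
  facet normal 0.0000 0.0000 1.0000
    outer loop
      vertex 19.10 11.26 25.27
      vertex 0.99 13.86 25.27
      vertex 0.14 7.98 25.27
    endloop
  endfacet
  facet normal 0.0000 0.0000 1.0000
    outer loop
      vertex 19.10 11.26 25.27
      vertex 0.14 7.98 25.27
      vertex 2.92 2.72 25.27
    endloop
  endfacet
  facet normal 0.0000 0.0000 1.0000
    outer loop
      vertex 19.10 11.26 25.27
      vertex 2.92 2.72 25.27
      vertex 8.25 0.10 25.27
    endloop
  endfacet
  facet normal 0.0000 0.0000 1.0000
    outer loop
      vertex 19.10 11.26 25.27
      vertex 8.25 0.10 25.27
      vertex 14.11 1.11 25.27
    endloop
  endfacet
  facet normal 0.0000 0.0000 1.0000
    outer loop
      vertex 19.10 11.26 25.27
      vertex 14.11 1.11 25.27
      vertex 18.25 5.38 25.27
    endloop
  endfacet
  facet normal 0.8841 0.4673 0.0000
    outer loop
      vertex 19.10 11.26 0.00
      vertex 16.32 16.52 0.00
      vertex 16.32 16.52 25.27
    endloop
  endfacet
  facet normal 0.8841 0.4673 0.0000
    outer loop
      vertex 19.10 11.26 0.00
      vertex 16.32 16.52 25.27
      vertex 19.10 11.26 25.27
    endloop
  endfacet
  facet normal 0.4411 0.8974 0.0000
    outer loop
      vertex 16.32 16.52 0.00
      vertex 10.99 19.14 0.00
      vertex 10.99 19.14 25.27
    endloop
  endfacet
  facet normal 0.4411 0.8974 0.0000
    outer loop
      vertex 16.32 16.52 0.00
      vertex 10.99 19.14 25.27
      vertex 16.32 16.52 25.27
    endloop
  endfacet
  facet normal -0.1699 0.9855 0.0000
    outer loop
      vertex 10.99 19.14 0.00
      vertex 5.13 18.13 0.00
      vertex 5.13 18.13 25.27
    endloop
  endfacet
  facet normal -0.1699 0.9855 0.0000
    outer loop
      vertex 10.99 19.14 0.00
      vertex 5.13 18.13 25.27
      vertex 10.99 19.14 25.27
    endloop
  endfacet
  facet normal -0.7180 0.6961 0.0000
    outer loop
      vertex 5.13 18.13 0.00
      vertex 0.99 13.86 0.00
      vertex 0.99 13.86 25.27
    endloop
  endfacet
  facet normal -0.7180 0.6961 0.0000
    outer loop
      vertex 5.13 18.13 0.00
      vertex 0.99 13.86 25.27
      vertex 5.13 18.13 25.27
    endloop
  endfacet
  facet normal -0.9897 0.1431 0.0000
    outer loop
      vertex 0.99 13.86 0.00
      vertex 0.14 7.98 0.00
      vertex 0.14 7.98 25.27
    endloop
  endfacet
  facet normal -0.9897 0.1431 0.0000
    outer loop
      vertex 0.99 13.86 0.00
      vertex 0.14 7.98 25.27
      vertex 0.99 13.86 25.27
    endloop
  endfacet
  facet normal -0.8841 -0.4673 0.0000
    outer loop
      vertex 0.14 7.98 0.00
      vertex 2.92 2.72 0.00
      vertex 2.92 2.72 25.27
    endloop
  endfacet
  facet normal -0.8841 -0.4673 0.0000
    outer loop
      vertex 0.14 7.98 0.00
      vertex 2.92 2.72 25.27
      vertex 0.14 7.98 25.27
    endloop
  endfacet
  facet normal -0.4411 -0.8974 0.0000
    outer loop
      vertex 2.92 2.72 0.00
      vertex 8.25 0.10 0.00
      vertex 8.25 0.10 25.27
    endloop
  endfacet
  facet normal -0.4411 -0.8974 0.0000
    outer loop
      vertex 2.92 2.72 0.00
      vertex 8.25 0.10 25.27
      vertex 2.92 2.72 25.27
    endloop
  endfacet
  facet normal 0.1699 -0.9855 0.0000
    outer loop
      vertex 8.25 0.10 0.00
      vertex 14.11 1.11 0.00
      vertex 14.11 1.11 25.27
    endloop
  endfacet
  facet normal 0.1699 -0.9855 0.0000
    outer loop
      vertex 8.25 0.10 0.00
      vertex 14.11 1.11 25.27
      vertex 8.25 0.10 25.27
    endloop
  endfacet
  facet normal 0.7180 -0.6961 0.0000
    outer loop
      vertex 14.11 1.11 0.00
      vertex 18.25 5.38 0.00
      vertex 18.25 5.38 25.27
    endloop
  endfacet
  facet normal 0.7180 -0.6961 0.0000
    outer loop
      vertex 14.11 1.11 0.00
      vertex 18.25 5.38 25.27
      vertex 14.11 1.11 25.27
    endloop
  endfacet
  facet normal 0.9897 -0.1431 0.0000
    outer loop
      vertex 18.25 5.38 0.00
      vertex 19.10 11.26 0.00
      vertex 19.10 11.26 25.27
    endloop
  endfacet
  facet normal 0.9897 -0.1431 0.0000
    outer loop
      vertex 18.25 5.38 0.00
      vertex 19.10 11.26 25.27
      vertex 18.25 5.38 25.27
    endloop
  endfacet
endsolid part

The G0 Z moves step by Δz≈5.05 mm. Every layer's G1 loop is the same polygon, so the solid is a straight extrusion of it from z=0 to z≈25.3. Closing with flat bottom and top caps and triangulating gives 36 facets — a regular 10-sided prism (a cylinder approximated with 10 flat sides), circumscribed radius ≈ 9.62 mm, height ≈ 25.3 mm.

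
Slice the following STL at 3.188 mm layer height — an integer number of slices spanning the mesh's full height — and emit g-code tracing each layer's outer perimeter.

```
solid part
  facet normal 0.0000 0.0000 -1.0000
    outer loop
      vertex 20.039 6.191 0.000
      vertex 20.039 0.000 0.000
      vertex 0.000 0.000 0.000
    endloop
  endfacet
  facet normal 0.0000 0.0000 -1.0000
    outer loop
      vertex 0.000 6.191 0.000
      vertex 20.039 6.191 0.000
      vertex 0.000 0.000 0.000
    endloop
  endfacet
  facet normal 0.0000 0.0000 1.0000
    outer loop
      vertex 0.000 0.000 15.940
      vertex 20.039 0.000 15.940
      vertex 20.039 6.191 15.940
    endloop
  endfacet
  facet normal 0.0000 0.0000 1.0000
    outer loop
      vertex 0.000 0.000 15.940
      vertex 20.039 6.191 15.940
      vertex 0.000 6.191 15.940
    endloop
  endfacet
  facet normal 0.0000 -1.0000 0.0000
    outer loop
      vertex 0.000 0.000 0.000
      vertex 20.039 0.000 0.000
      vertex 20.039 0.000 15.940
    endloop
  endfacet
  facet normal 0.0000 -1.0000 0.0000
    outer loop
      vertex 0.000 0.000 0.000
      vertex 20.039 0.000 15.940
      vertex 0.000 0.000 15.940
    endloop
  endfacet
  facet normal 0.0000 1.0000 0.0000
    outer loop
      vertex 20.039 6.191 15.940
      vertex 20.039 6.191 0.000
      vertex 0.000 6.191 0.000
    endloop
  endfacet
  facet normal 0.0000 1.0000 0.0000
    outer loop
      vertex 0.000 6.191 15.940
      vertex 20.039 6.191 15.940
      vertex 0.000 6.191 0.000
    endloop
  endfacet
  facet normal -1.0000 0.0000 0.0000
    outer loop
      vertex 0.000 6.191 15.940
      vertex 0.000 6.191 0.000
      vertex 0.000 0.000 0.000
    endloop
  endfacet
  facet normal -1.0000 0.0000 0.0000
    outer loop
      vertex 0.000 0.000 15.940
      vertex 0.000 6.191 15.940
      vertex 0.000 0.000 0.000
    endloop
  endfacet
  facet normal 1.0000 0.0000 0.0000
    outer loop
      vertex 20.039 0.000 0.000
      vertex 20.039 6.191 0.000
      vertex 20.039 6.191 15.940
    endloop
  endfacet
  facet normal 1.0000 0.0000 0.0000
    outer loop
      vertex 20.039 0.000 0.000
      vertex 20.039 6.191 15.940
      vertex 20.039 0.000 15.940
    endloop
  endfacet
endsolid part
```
; perimeter-only toolpath
G21 ; units = mm
G90 ; absolute positioning
G28 ; home
; layer 1
G0 Z3.188
G0 X0.000 Y0.000
G1 X20.039 Y0.000
G1 X20.039 Y6.191
G1 X0.000 Y6.191
G1 X0.000 Y0.000
; layer 2
G0 Z6.376
G0 X0.000 Y0.000
G1 X20.039 Y0.000
G1 X20.039 Y6.191
G1 X0.000 Y6.191
G1 X0.000 Y0.000
; layer 3
G0 Z9.564
G0 X0.000 Y0.000
G1 X20.039 Y0.000
G1 X20.039 Y6.191
G1 X0.000 Y6.191
G1 X0.000 Y0.000
; layer 4
G0 Z12.752
G0 X0.000 Y0.000
G1 X20.039 Y0.000
G1 X20.039 Y6.191
G1 X0.000 Y6.191
G1 X0.000 Y0.000
; layer 5
G0 Z15.940
G0 X0.000 Y0.000
G1 X20.039 Y0.000
G1 X20.039 Y6.191
G1 X0.000 Y6.191
G1 X0.000 Y0.000
M2 ; end

The solid is a rectangular box, roughly 20 × 6.19 mm footprint and 15.9 mm tall. Slicing at Δz = 3.188 mm — 5 equal slices spanning the solid's height, so layer i sits at z = i·h/5 — gives 5 non-empty perimeters. Each is a 4-segment closed polygon; G0 lifts to the layer z and rapids to the start vertex, then G1 traces the edges.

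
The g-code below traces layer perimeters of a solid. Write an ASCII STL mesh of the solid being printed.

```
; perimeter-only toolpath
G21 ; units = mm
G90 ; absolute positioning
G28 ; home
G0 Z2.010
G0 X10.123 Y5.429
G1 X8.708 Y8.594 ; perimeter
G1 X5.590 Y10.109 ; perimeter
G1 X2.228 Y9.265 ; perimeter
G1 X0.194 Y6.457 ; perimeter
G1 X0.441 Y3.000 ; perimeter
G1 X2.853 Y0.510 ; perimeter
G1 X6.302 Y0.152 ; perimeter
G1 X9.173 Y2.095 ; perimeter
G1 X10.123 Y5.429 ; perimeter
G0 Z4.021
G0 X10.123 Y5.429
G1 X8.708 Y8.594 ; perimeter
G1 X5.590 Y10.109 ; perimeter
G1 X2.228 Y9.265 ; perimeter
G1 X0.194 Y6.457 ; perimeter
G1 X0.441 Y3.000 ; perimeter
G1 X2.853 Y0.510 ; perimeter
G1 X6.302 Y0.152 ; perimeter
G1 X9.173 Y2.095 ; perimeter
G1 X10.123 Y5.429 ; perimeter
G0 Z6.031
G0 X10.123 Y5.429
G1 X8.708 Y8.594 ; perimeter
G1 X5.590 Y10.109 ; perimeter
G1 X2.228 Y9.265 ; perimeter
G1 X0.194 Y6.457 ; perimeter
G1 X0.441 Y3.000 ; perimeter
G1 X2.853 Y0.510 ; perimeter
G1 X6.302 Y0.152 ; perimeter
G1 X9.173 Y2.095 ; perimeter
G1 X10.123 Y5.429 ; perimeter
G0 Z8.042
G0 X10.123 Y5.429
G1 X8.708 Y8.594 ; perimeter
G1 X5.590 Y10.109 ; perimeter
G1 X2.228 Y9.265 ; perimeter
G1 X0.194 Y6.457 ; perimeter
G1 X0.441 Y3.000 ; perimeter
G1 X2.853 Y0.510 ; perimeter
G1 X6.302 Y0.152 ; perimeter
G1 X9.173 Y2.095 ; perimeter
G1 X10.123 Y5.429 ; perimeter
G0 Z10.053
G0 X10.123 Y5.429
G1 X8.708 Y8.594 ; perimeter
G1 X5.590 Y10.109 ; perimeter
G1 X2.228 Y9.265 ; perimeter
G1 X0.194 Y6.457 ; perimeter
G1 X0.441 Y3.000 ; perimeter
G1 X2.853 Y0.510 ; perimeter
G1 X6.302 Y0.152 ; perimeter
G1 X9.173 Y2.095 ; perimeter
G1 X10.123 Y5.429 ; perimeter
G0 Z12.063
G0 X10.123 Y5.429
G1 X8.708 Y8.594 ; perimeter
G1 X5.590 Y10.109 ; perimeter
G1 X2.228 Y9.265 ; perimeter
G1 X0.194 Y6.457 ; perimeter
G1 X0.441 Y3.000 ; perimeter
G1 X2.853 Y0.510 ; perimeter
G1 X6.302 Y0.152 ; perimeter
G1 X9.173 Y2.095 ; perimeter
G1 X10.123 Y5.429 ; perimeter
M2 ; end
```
solid part
  facet normal 0.0000 0.0000 -1.0000
    outer loop
      vertex 5.590 10.109 0.000
      vertex 8.708 8.594 0.000
      vertex 10.123 5.429 0.000
    endloop
  endfacet
  facet normal 0.0000 0.0000 -1.0000
    outer loop
      vertex 2.228 9.265 0.000
      vertex 5.590 10.109 0.000
      vertex 10.123 5.429 0.000
    endloop
  endfacet
  facet normal 0.0000 0.0000 -1.0000
    outer loop
      vertex 0.194 6.457 0.000
      vertex 2.228 9.265 0.000
      vertex 10.123 5.429 0.000
    endloop
  endfacet
  facet normal 0.0000 0.0000 -1.0000
    outer loop
      vertex 0.441 3.000 0.000
      vertex 0.194 6.457 0.000
      vertex 10.123 5.429 0.000
    endloop
  endfacet
  facet normal 0.0000 0.0000 -1.0000
    outer loop
      vertex 2.853 0.510 0.000
      vertex 0.441 3.000 0.000
      vertex 10.123 5.429 0.000
    endloop
  endfacet
  facet normal 0.0000 0.0000 -1.0000
    outer loop
      vertex 6.302 0.152 0.000
      vertex 2.853 0.510 0.000
      vertex 10.123 5.429 0.000
    endloop
  endfacet
  facet normal 0.0000 0.0000 -1.0000
    outer loop
      vertex 9.173 2.095 0.000
      vertex 6.302 0.152 0.000
      vertex 10.123 5.429 0.000
    endloop
  endfacet
  facet normal 0.0000 0.0000 1.0000
    outer loop
      vertex 10.123 5.429 12.063
      vertex 8.708 8.594 12.063
      vertex 5.590 10.109 12.063
    endloop
  endfacet
  facet normal 0.0000 0.0000 1.0000
    outer loop
      vertex 10.123 5.429 12.063
      vertex 5.590 10.109 12.063
      vertex 2.228 9.265 12.063
    endloop
  endfacet
  facet normal 0.0000 0.0000 1.0000
    outer loop
      vertex 10.123 5.429 12.063
      vertex 2.228 9.265 12.063
      vertex 0.194 6.457 12.063
    endloop
  endfacet
  facet normal 0.0000 0.0000 1.0000
    outer loop
      vertex 10.123 5.429 12.063
      vertex 0.194 6.457 12.063
      vertex 0.441 3.000 12.063
    endloop
  endfacet
  facet normal 0.0000 0.0000 1.0000
    outer loop
      vertex 10.123 5.429 12.063
      vertex 0.441 3.000 12.063
      vertex 2.853 0.510 12.063
    endloop
  endfacet
  facet normal 0.0000 0.0000 1.0000
    outer loop
      vertex 10.123 5.429 12.063
      vertex 2.853 0.510 12.063
      vertex 6.302 0.152 12.063
    endloop
  endfacet
  facet normal 0.0000 0.0000 1.0000
    outer loop
      vertex 10.123 5.429 12.063
      vertex 6.302 0.152 12.063
      vertex 9.173 2.095 12.063
    endloop
  endfacet
  facet normal 0.9129 0.4081 0.0000
    outer loop
      vertex 10.123 5.429 0.000
      vertex 8.708 8.594 0.000
      vertex 8.708 8.594 12.063
    endloop
  endfacet
  facet normal 0.9129 0.4081 0.0000
    outer loop
      vertex 10.123 5.429 0.000
      vertex 8.708 8.594 12.063
      vertex 10.123 5.429 12.063
    endloop
  endfacet
  facet normal 0.4370 0.8994 0.0000
    outer loop
      vertex 8.708 8.594 0.000
      vertex 5.590 10.109 0.000
      vertex 5.590 10.109 12.063
    endloop
  endfacet
  facet normal 0.4370 0.8994 0.0000
    outer loop
      vertex 8.708 8.594 0.000
      vertex 5.590 10.109 12.063
      vertex 8.708 8.594 12.063
    endloop
  endfacet
  facet normal -0.2435 0.9699 0.0000
    outer loop
      vertex 5.590 10.109 0.000
      vertex 2.228 9.265 0.000
      vertex 2.228 9.265 12.063
    endloop
  endfacet
  facet normal -0.2435 0.9699 0.0000
    outer loop
      vertex 5.590 10.109 0.000
      vertex 2.228 9.265 12.063
      vertex 5.590 10.109 12.063
    endloop
  endfacet
  facet normal -0.8099 0.5866 0.0000
    outer loop
      vertex 2.228 9.265 0.000
      vertex 0.194 6.457 0.000
      vertex 0.194 6.457 12.063
    endloop
  endfacet
  facet normal -0.8099 0.5866 0.0000
    outer loop
      vertex 2.228 9.265 0.000
      vertex 0.194 6.457 12.063
      vertex 2.228 9.265 12.063
    endloop
  endfacet
  facet normal -0.9975 -0.0713 0.0000
    outer loop
      vertex 0.194 6.457 0.000
      vertex 0.441 3.000 0.000
      vertex 0.441 3.000 12.063
    endloop
  endfacet
  facet normal -0.9975 -0.0713 0.0000
    outer loop
      vertex 0.194 6.457 0.000
      vertex 0.441 3.000 12.063
      vertex 0.194 6.457 12.063
    endloop
  endfacet
  facet normal -0.7183 -0.6958 0.0000
    outer loop
      vertex 0.441 3.000 0.000
      vertex 2.853 0.510 0.000
      vertex 2.853 0.510 12.063
    endloop
  endfacet
  facet normal -0.7183 -0.6958 0.0000
    outer loop
      vertex 0.441 3.000 0.000
      vertex 2.853 0.510 12.063
      vertex 0.441 3.000 12.063
    endloop
  endfacet
  facet normal -0.1032 -0.9947 0.0000
    outer loop
      vertex 2.853 0.510 0.000
      vertex 6.302 0.152 0.000
      vertex 6.302 0.152 12.063
    endloop
  endfacet
  facet normal -0.1032 -0.9947 0.0000
    outer loop
      vertex 2.853 0.510 0.000
      vertex 6.302 0.152 12.063
      vertex 2.853 0.510 12.063
    endloop
  endfacet
  facet normal 0.5605 -0.8282 0.0000
    outer loop
      vertex 6.302 0.152 0.000
      vertex 9.173 2.095 0.000
      vertex 9.173 2.095 12.063
    endloop
  endfacet
  facet normal 0.5605 -0.8282 0.0000
    outer loop
      vertex 6.302 0.152 0.000
      vertex 9.173 2.095 12.063
      vertex 6.302 0.152 12.063
    endloop
  endfacet
  facet normal 0.9617 -0.2740 0.0000
    outer loop
      vertex 9.173 2.095 0.000
      vertex 10.123 5.429 0.000
      vertex 10.123 5.429 12.063
    endloop
  endfacet
  facet normal 0.9617 -0.2740 0.0000
    outer loop
      vertex 9.173 2.095 0.000
      vertex 10.123 5.429 12.063
      vertex 9.173 2.095 12.063
    endloop
  endfacet
endsolid part

The G0 Z moves step by Δz≈2.010 mm. Every layer's G1 loop is the same polygon, so the solid is a straight extrusion of it from z=0 to z≈12.1. Closing with flat bottom and top caps and triangulating gives 32 facets — a regular 9-sided prism (a cylinder approximated with 9 flat sides), circumscribed radius ≈ 5.07 mm, height ≈ 12.1 mm.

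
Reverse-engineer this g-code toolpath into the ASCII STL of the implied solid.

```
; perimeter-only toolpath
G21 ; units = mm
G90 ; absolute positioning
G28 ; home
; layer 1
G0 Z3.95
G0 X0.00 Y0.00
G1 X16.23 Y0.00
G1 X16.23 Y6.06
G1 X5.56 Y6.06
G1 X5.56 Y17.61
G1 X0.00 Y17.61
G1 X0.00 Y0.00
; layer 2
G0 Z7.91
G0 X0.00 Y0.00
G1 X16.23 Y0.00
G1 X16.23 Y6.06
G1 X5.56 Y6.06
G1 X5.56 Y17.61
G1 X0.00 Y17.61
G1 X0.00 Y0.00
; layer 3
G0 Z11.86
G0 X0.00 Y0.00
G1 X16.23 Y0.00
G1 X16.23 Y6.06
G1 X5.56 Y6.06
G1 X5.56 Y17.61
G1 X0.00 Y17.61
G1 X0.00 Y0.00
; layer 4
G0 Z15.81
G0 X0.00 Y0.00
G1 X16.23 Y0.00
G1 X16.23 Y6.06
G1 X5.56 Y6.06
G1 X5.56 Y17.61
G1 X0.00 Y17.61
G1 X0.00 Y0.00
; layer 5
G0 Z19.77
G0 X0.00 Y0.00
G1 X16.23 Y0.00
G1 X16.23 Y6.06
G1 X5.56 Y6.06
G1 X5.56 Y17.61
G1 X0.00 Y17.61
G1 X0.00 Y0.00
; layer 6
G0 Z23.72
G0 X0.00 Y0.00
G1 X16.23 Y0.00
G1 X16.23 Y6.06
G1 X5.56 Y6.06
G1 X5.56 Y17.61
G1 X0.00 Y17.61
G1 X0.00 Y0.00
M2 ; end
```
solid part
  facet normal 0.0000 0.0000 -1.0000
    outer loop
      vertex 16.23 6.06 0.00
      vertex 16.23 0.00 0.00
      vertex 0.00 0.00 0.00
    endloop
  endfacet
  facet normal 0.0000 0.0000 -1.0000
    outer loop
      vertex 5.56 6.06 0.00
      vertex 16.23 6.06 0.00
      vertex 0.00 0.00 0.00
    endloop
  endfacet
  facet normal 0.0000 0.0000 -1.0000
    outer loop
      vertex 5.56 17.61 0.00
      vertex 5.56 6.06 0.00
      vertex 0.00 0.00 0.00
    endloop
  endfacet
  facet normal 0.0000 0.0000 -1.0000
    outer loop
      vertex 0.00 17.61 0.00
      vertex 5.56 17.61 0.00
      vertex 0.00 0.00 0.00
    endloop
  endfacet
  facet normal 0.0000 0.0000 1.0000
    outer loop
      vertex 0.00 0.00 23.72
      vertex 16.23 0.00 23.72
      vertex 16.23 6.06 23.72
    endloop
  endfacet
  facet normal 0.0000 0.0000 1.0000
    outer loop
      vertex 0.00 0.00 23.72
      vertex 16.23 6.06 23.72
      vertex 5.56 6.06 23.72
    endloop
  endfacet
  facet normal 0.0000 0.0000 1.0000
    outer loop
      vertex 0.00 0.00 23.72
      vertex 5.56 6.06 23.72
      vertex 5.56 17.61 23.72
    endloop
  endfacet
  facet normal 0.0000 0.0000 1.0000
    outer loop
      vertex 0.00 0.00 23.72
      vertex 5.56 17.61 23.72
      vertex 0.00 17.61 23.72
    endloop
  endfacet
  facet normal 0.0000 -1.0000 0.0000
    outer loop
      vertex 0.00 0.00 0.00
      vertex 16.23 0.00 0.00
      vertex 16.23 0.00 23.72
    endloop
  endfacet
  facet normal 0.0000 -1.0000 0.0000
    outer loop
      vertex 0.00 0.00 0.00
      vertex 16.23 0.00 23.72
      vertex 0.00 0.00 23.72
    endloop
  endfacet
  facet normal 1.0000 0.0000 0.0000
    outer loop
      vertex 16.23 0.00 0.00
      vertex 16.23 6.06 0.00
      vertex 16.23 6.06 23.72
    endloop
  endfacet
  facet normal 1.0000 0.0000 0.0000
    outer loop
      vertex 16.23 0.00 0.00
      vertex 16.23 6.06 23.72
      vertex 16.23 0.00 23.72
    endloop
  endfacet
  facet normal 0.0000 1.0000 0.0000
    outer loop
      vertex 16.23 6.06 0.00
      vertex 5.56 6.06 0.00
      vertex 5.56 6.06 23.72
    endloop
  endfacet
  facet normal 0.0000 1.0000 0.0000
    outer loop
      vertex 16.23 6.06 0.00
      vertex 5.56 6.06 23.72
      vertex 16.23 6.06 23.72
    endloop
  endfacet
  facet normal 1.0000 0.0000 0.0000
    outer loop
      vertex 5.56 6.06 0.00
      vertex 5.56 17.61 0.00
      vertex 5.56 17.61 23.72
    endloop
  endfacet
  facet normal 1.0000 0.0000 0.0000
    outer loop
      vertex 5.56 6.06 0.00
      vertex 5.56 17.61 23.72
      vertex 5.56 6.06 23.72
    endloop
  endfacet
  facet normal 0.0000 1.0000 0.0000
    outer loop
      vertex 5.56 17.61 0.00
      vertex 0.00 17.61 0.00
      vertex 0.00 17.61 23.72
    endloop
  endfacet
  facet normal 0.0000 1.0000 0.0000
    outer loop
      vertex 5.56 17.61 0.00
      vertex 0.00 17.61 23.72
      vertex 5.56 17.61 23.72
    endloop
  endfacet
  facet normal -1.0000 0.0000 0.0000
    outer loop
      vertex 0.00 17.61 0.00
      vertex 0.00 0.00 0.00
      vertex 0.00 0.00 23.72
    endloop
  endfacet
  facet normal -1.0000 0.0000 0.0000
    outer loop
      vertex 0.00 17.61 0.00
      vertex 0.00 0.00 23.72
      vertex 0.00 17.61 23.72
    endloop
  endfacet
endsolid part

The G0 Z moves step by Δz≈3.95 mm. Every layer's G1 loop is the same polygon, so the solid is a straight extrusion of it from z=0 to z≈23.7. Closing with flat bottom and top caps and triangulating gives 20 facets — an L-shaped prism: outer 16.2 × 17.6 mm, arm thicknesses ≈ 6.06 mm (horizontal) and 5.56 mm (vertical), extruded 23.7 mm in z.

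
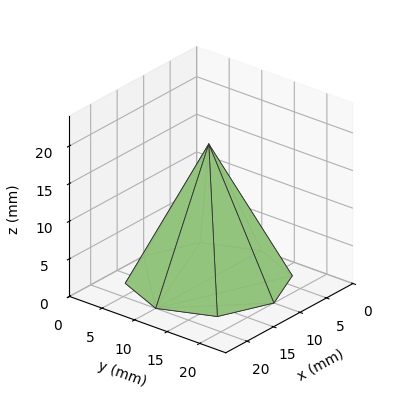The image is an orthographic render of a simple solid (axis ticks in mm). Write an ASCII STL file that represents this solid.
Reading the render: the shape is a regular 8-sided pyramid, base circumscribed radius ≈ 10 mm, apex at z ≈ 18 mm (dimensions read to the nearest mm from the axis ticks). For the STL, each face is triangulated and given an outward normal.

solid part
  facet normal 0.0000 0.0000 -1.0000
    outer loop
      vertex 10.000 20.000 0.000
      vertex 17.071 17.071 0.000
      vertex 20.000 10.000 0.000
    endloop
  endfacet
  facet normal 0.0000 0.0000 -1.0000
    outer loop
      vertex 2.929 17.071 0.000
      vertex 10.000 20.000 0.000
      vertex 20.000 10.000 0.000
    endloop
  endfacet
  facet normal 0.0000 0.0000 -1.0000
    outer loop
      vertex 0.000 10.000 0.000
      vertex 2.929 17.071 0.000
      vertex 20.000 10.000 0.000
    endloop
  endfacet
  facet normal 0.0000 0.0000 -1.0000
    outer loop
      vertex 2.929 2.929 0.000
      vertex 0.000 10.000 0.000
      vertex 20.000 10.000 0.000
    endloop
  endfacet
  facet normal 0.0000 0.0000 -1.0000
    outer loop
      vertex 10.000 0.000 0.000
      vertex 2.929 2.929 0.000
      vertex 20.000 10.000 0.000
    endloop
  endfacet
  facet normal 0.0000 0.0000 -1.0000
    outer loop
      vertex 17.071 2.929 0.000
      vertex 10.000 0.000 0.000
      vertex 20.000 10.000 0.000
    endloop
  endfacet
  facet normal 0.8219 0.3405 0.4566
    outer loop
      vertex 20.000 10.000 0.000
      vertex 17.071 17.071 0.000
      vertex 10.000 10.000 18.000
    endloop
  endfacet
  facet normal 0.3405 0.8219 0.4566
    outer loop
      vertex 17.071 17.071 0.000
      vertex 10.000 20.000 0.000
      vertex 10.000 10.000 18.000
    endloop
  endfacet
  facet normal -0.3405 0.8219 0.4566
    outer loop
      vertex 10.000 20.000 0.000
      vertex 2.929 17.071 0.000
      vertex 10.000 10.000 18.000
    endloop
  endfacet
  facet normal -0.8219 0.3405 0.4566
    outer loop
      vertex 2.929 17.071 0.000
      vertex 0.000 10.000 0.000
      vertex 10.000 10.000 18.000
    endloop
  endfacet
  facet normal -0.8219 -0.3405 0.4566
    outer loop
      vertex 0.000 10.000 0.000
      vertex 2.929 2.929 0.000
      vertex 10.000 10.000 18.000
    endloop
  endfacet
  facet normal -0.3405 -0.8219 0.4566
    outer loop
      vertex 2.929 2.929 0.000
      vertex 10.000 0.000 0.000
      vertex 10.000 10.000 18.000
    endloop
  endfacet
  facet normal 0.3405 -0.8219 0.4566
    outer loop
      vertex 10.000 0.000 0.000
      vertex 17.071 2.929 0.000
      vertex 10.000 10.000 18.000
    endloop
  endfacet
  facet normal 0.8219 -0.3405 0.4566
    outer loop
      vertex 17.071 2.929 0.000
      vertex 20.000 10.000 0.000
      vertex 10.000 10.000 18.000
    endloop
  endfacet
endsolid part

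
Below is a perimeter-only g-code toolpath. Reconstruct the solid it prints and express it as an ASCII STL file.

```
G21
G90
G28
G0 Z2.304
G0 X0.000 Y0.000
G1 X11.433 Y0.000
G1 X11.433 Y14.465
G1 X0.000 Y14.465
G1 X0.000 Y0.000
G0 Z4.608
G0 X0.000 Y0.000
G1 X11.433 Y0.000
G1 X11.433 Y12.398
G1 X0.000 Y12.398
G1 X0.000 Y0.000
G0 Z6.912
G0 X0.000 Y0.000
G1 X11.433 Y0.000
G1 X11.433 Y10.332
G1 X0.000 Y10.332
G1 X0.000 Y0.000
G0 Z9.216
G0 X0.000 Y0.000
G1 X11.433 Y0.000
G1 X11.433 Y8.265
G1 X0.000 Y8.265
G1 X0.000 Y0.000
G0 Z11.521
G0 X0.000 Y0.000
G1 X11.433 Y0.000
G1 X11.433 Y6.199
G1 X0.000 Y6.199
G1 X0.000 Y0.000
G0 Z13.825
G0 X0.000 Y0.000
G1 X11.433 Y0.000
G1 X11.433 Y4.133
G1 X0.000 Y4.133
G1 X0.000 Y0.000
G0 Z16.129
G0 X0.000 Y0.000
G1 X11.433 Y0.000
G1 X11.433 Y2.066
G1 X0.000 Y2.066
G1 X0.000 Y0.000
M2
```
solid part
  facet normal 0.0000 0.0000 -1.0000
    outer loop
      vertex 11.433 16.531 0.000
      vertex 11.433 0.000 0.000
      vertex 0.000 0.000 0.000
    endloop
  endfacet
  facet normal 0.0000 0.0000 -1.0000
    outer loop
      vertex 0.000 16.531 0.000
      vertex 11.433 16.531 0.000
      vertex 0.000 0.000 0.000
    endloop
  endfacet
  facet normal 0.0000 -1.0000 0.0000
    outer loop
      vertex 0.000 0.000 0.000
      vertex 11.433 0.000 0.000
      vertex 11.433 0.000 18.433
    endloop
  endfacet
  facet normal 0.0000 -1.0000 0.0000
    outer loop
      vertex 0.000 0.000 0.000
      vertex 11.433 0.000 18.433
      vertex 0.000 0.000 18.433
    endloop
  endfacet
  facet normal 0.0000 0.7445 0.6677
    outer loop
      vertex 0.000 0.000 18.433
      vertex 11.433 0.000 18.433
      vertex 11.433 16.531 0.000
    endloop
  endfacet
  facet normal 0.0000 0.7445 0.6677
    outer loop
      vertex 0.000 0.000 18.433
      vertex 11.433 16.531 0.000
      vertex 0.000 16.531 0.000
    endloop
  endfacet
  facet normal -1.0000 0.0000 0.0000
    outer loop
      vertex 0.000 0.000 18.433
      vertex 0.000 16.531 0.000
      vertex 0.000 0.000 0.000
    endloop
  endfacet
  facet normal 1.0000 0.0000 0.0000
    outer loop
      vertex 11.433 0.000 0.000
      vertex 11.433 16.531 0.000
      vertex 11.433 0.000 18.433
    endloop
  endfacet
endsolid part

The G0 Z moves step by Δz≈2.304 mm. The G1 loops shrink linearly with z, so the solid tapers from its base footprint up to z≈18.4. Closing with a flat bottom cap and the tapered top and triangulating gives 8 facets — a wedge (ramp): 11.4 × 16.5 mm base, rising to 18.4 mm along the y=0 edge and sloping linearly to z=0 at y=16.5.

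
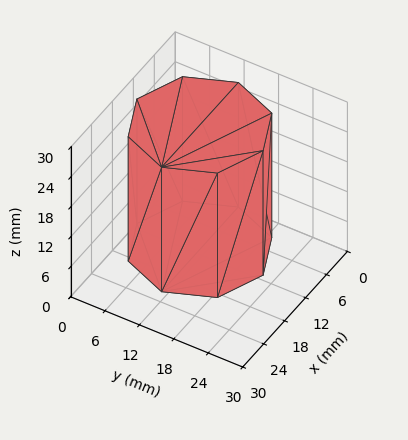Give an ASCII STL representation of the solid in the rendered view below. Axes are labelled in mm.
Reading the render: the shape is a regular 8-sided prism (a cylinder approximated with 8 flat sides), circumscribed radius ≈ 11 mm, height ≈ 25 mm (dimensions read to the nearest mm from the axis ticks). For the STL, each face is triangulated and given an outward normal.

solid part
  facet normal 0.0000 0.0000 -1.0000
    outer loop
      vertex 11.000 22.000 0.000
      vertex 18.778 18.778 0.000
      vertex 22.000 11.000 0.000
    endloop
  endfacet
  facet normal 0.0000 0.0000 -1.0000
    outer loop
      vertex 3.222 18.778 0.000
      vertex 11.000 22.000 0.000
      vertex 22.000 11.000 0.000
    endloop
  endfacet
  facet normal 0.0000 0.0000 -1.0000
    outer loop
      vertex 0.000 11.000 0.000
      vertex 3.222 18.778 0.000
      vertex 22.000 11.000 0.000
    endloop
  endfacet
  facet normal 0.0000 0.0000 -1.0000
    outer loop
      vertex 3.222 3.222 0.000
      vertex 0.000 11.000 0.000
      vertex 22.000 11.000 0.000
    endloop
  endfacet
  facet normal 0.0000 0.0000 -1.0000
    outer loop
      vertex 11.000 0.000 0.000
      vertex 3.222 3.222 0.000
      vertex 22.000 11.000 0.000
    endloop
  endfacet
  facet normal 0.0000 0.0000 -1.0000
    outer loop
      vertex 18.778 3.222 0.000
      vertex 11.000 0.000 0.000
      vertex 22.000 11.000 0.000
    endloop
  endfacet
  facet normal 0.0000 0.0000 1.0000
    outer loop
      vertex 22.000 11.000 25.000
      vertex 18.778 18.778 25.000
      vertex 11.000 22.000 25.000
    endloop
  endfacet
  facet normal 0.0000 0.0000 1.0000
    outer loop
      vertex 22.000 11.000 25.000
      vertex 11.000 22.000 25.000
      vertex 3.222 18.778 25.000
    endloop
  endfacet
  facet normal 0.0000 0.0000 1.0000
    outer loop
      vertex 22.000 11.000 25.000
      vertex 3.222 18.778 25.000
      vertex 0.000 11.000 25.000
    endloop
  endfacet
  facet normal 0.0000 0.0000 1.0000
    outer loop
      vertex 22.000 11.000 25.000
      vertex 0.000 11.000 25.000
      vertex 3.222 3.222 25.000
    endloop
  endfacet
  facet normal 0.0000 0.0000 1.0000
    outer loop
      vertex 22.000 11.000 25.000
      vertex 3.222 3.222 25.000
      vertex 11.000 0.000 25.000
    endloop
  endfacet
  facet normal 0.0000 0.0000 1.0000
    outer loop
      vertex 22.000 11.000 25.000
      vertex 11.000 0.000 25.000
      vertex 18.778 3.222 25.000
    endloop
  endfacet
  facet normal 0.9239 0.3827 0.0000
    outer loop
      vertex 22.000 11.000 0.000
      vertex 18.778 18.778 0.000
      vertex 18.778 18.778 25.000
    endloop
  endfacet
  facet normal 0.9239 0.3827 0.0000
    outer loop
      vertex 22.000 11.000 0.000
      vertex 18.778 18.778 25.000
      vertex 22.000 11.000 25.000
    endloop
  endfacet
  facet normal 0.3827 0.9239 0.0000
    outer loop
      vertex 18.778 18.778 0.000
      vertex 11.000 22.000 0.000
      vertex 11.000 22.000 25.000
    endloop
  endfacet
  facet normal 0.3827 0.9239 0.0000
    outer loop
      vertex 18.778 18.778 0.000
      vertex 11.000 22.000 25.000
      vertex 18.778 18.778 25.000
    endloop
  endfacet
  facet normal -0.3827 0.9239 0.0000
    outer loop
      vertex 11.000 22.000 0.000
      vertex 3.222 18.778 0.000
      vertex 3.222 18.778 25.000
    endloop
  endfacet
  facet normal -0.3827 0.9239 0.0000
    outer loop
      vertex 11.000 22.000 0.000
      vertex 3.222 18.778 25.000
      vertex 11.000 22.000 25.000
    endloop
  endfacet
  facet normal -0.9239 0.3827 0.0000
    outer loop
      vertex 3.222 18.778 0.000
      vertex 0.000 11.000 0.000
      vertex 0.000 11.000 25.000
    endloop
  endfacet
  facet normal -0.9239 0.3827 0.0000
    outer loop
      vertex 3.222 18.778 0.000
      vertex 0.000 11.000 25.000
      vertex 3.222 18.778 25.000
    endloop
  endfacet
  facet normal -0.9239 -0.3827 0.0000
    outer loop
      vertex 0.000 11.000 0.000
      vertex 3.222 3.222 0.000
      vertex 3.222 3.222 25.000
    endloop
  endfacet
  facet normal -0.9239 -0.3827 0.0000
    outer loop
      vertex 0.000 11.000 0.000
      vertex 3.222 3.222 25.000
      vertex 0.000 11.000 25.000
    endloop
  endfacet
  facet normal -0.3827 -0.9239 0.0000
    outer loop
      vertex 3.222 3.222 0.000
      vertex 11.000 0.000 0.000
      vertex 11.000 0.000 25.000
    endloop
  endfacet
  facet normal -0.3827 -0.9239 0.0000
    outer loop
      vertex 3.222 3.222 0.000
      vertex 11.000 0.000 25.000
      vertex 3.222 3.222 25.000
    endloop
  endfacet
  facet normal 0.3827 -0.9239 0.0000
    outer loop
      vertex 11.000 0.000 0.000
      vertex 18.778 3.222 0.000
      vertex 18.778 3.222 25.000
    endloop
  endfacet
  facet normal 0.3827 -0.9239 0.0000
    outer loop
      vertex 11.000 0.000 0.000
      vertex 18.778 3.222 25.000
      vertex 11.000 0.000 25.000
    endloop
  endfacet
  facet normal 0.9239 -0.3827 0.0000
    outer loop
      vertex 18.778 3.222 0.000
      vertex 22.000 11.000 0.000
      vertex 22.000 11.000 25.000
    endloop
  endfacet
  facet normal 0.9239 -0.3827 0.0000
    outer loop
      vertex 18.778 3.222 0.000
      vertex 22.000 11.000 25.000
      vertex 18.778 3.222 25.000
    endloop
  endfacet
endsolid part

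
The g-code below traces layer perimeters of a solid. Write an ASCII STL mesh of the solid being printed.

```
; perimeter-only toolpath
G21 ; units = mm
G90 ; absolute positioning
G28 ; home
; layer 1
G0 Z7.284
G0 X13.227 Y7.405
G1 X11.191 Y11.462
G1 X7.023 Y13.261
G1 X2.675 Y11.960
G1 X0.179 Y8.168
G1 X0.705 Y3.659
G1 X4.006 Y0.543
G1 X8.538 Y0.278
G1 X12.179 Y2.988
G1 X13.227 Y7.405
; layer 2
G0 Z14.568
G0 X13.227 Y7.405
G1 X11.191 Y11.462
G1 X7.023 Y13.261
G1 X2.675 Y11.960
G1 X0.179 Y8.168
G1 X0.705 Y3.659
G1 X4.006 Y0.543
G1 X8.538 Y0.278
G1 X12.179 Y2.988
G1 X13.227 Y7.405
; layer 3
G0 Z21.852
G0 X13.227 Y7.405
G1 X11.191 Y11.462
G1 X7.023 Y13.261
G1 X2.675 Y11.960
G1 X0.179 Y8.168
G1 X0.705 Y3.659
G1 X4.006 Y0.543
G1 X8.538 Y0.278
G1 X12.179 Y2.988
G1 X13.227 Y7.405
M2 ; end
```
solid part
  facet normal 0.0000 0.0000 -1.0000
    outer loop
      vertex 7.023 13.261 0.000
      vertex 11.191 11.462 0.000
      vertex 13.227 7.405 0.000
    endloop
  endfacet
  facet normal 0.0000 0.0000 -1.0000
    outer loop
      vertex 2.675 11.960 0.000
      vertex 7.023 13.261 0.000
      vertex 13.227 7.405 0.000
    endloop
  endfacet
  facet normal 0.0000 0.0000 -1.0000
    outer loop
      vertex 0.179 8.168 0.000
      vertex 2.675 11.960 0.000
      vertex 13.227 7.405 0.000
    endloop
  endfacet
  facet normal 0.0000 0.0000 -1.0000
    outer loop
      vertex 0.705 3.659 0.000
      vertex 0.179 8.168 0.000
      vertex 13.227 7.405 0.000
    endloop
  endfacet
  facet normal 0.0000 0.0000 -1.0000
    outer loop
      vertex 4.006 0.543 0.000
      vertex 0.705 3.659 0.000
      vertex 13.227 7.405 0.000
    endloop
  endfacet
  facet normal 0.0000 0.0000 -1.0000
    outer loop
      vertex 8.538 0.278 0.000
      vertex 4.006 0.543 0.000
      vertex 13.227 7.405 0.000
    endloop
  endfacet
  facet normal 0.0000 0.0000 -1.0000
    outer loop
      vertex 12.179 2.988 0.000
      vertex 8.538 0.278 0.000
      vertex 13.227 7.405 0.000
    endloop
  endfacet
  facet normal 0.0000 0.0000 1.0000
    outer loop
      vertex 13.227 7.405 21.852
      vertex 11.191 11.462 21.852
      vertex 7.023 13.261 21.852
    endloop
  endfacet
  facet normal 0.0000 0.0000 1.0000
    outer loop
      vertex 13.227 7.405 21.852
      vertex 7.023 13.261 21.852
      vertex 2.675 11.960 21.852
    endloop
  endfacet
  facet normal 0.0000 0.0000 1.0000
    outer loop
      vertex 13.227 7.405 21.852
      vertex 2.675 11.960 21.852
      vertex 0.179 8.168 21.852
    endloop
  endfacet
  facet normal 0.0000 0.0000 1.0000
    outer loop
      vertex 13.227 7.405 21.852
      vertex 0.179 8.168 21.852
      vertex 0.705 3.659 21.852
    endloop
  endfacet
  facet normal 0.0000 0.0000 1.0000
    outer loop
      vertex 13.227 7.405 21.852
      vertex 0.705 3.659 21.852
      vertex 4.006 0.543 21.852
    endloop
  endfacet
  facet normal 0.0000 0.0000 1.0000
    outer loop
      vertex 13.227 7.405 21.852
      vertex 4.006 0.543 21.852
      vertex 8.538 0.278 21.852
    endloop
  endfacet
  facet normal 0.0000 0.0000 1.0000
    outer loop
      vertex 13.227 7.405 21.852
      vertex 8.538 0.278 21.852
      vertex 12.179 2.988 21.852
    endloop
  endfacet
  facet normal 0.8938 0.4485 0.0000
    outer loop
      vertex 13.227 7.405 0.000
      vertex 11.191 11.462 0.000
      vertex 11.191 11.462 21.852
    endloop
  endfacet
  facet normal 0.8938 0.4485 0.0000
    outer loop
      vertex 13.227 7.405 0.000
      vertex 11.191 11.462 21.852
      vertex 13.227 7.405 21.852
    endloop
  endfacet
  facet normal 0.3963 0.9181 0.0000
    outer loop
      vertex 11.191 11.462 0.000
      vertex 7.023 13.261 0.000
      vertex 7.023 13.261 21.852
    endloop
  endfacet
  facet normal 0.3963 0.9181 0.0000
    outer loop
      vertex 11.191 11.462 0.000
      vertex 7.023 13.261 21.852
      vertex 11.191 11.462 21.852
    endloop
  endfacet
  facet normal -0.2867 0.9580 0.0000
    outer loop
      vertex 7.023 13.261 0.000
      vertex 2.675 11.960 0.000
      vertex 2.675 11.960 21.852
    endloop
  endfacet
  facet normal -0.2867 0.9580 0.0000
    outer loop
      vertex 7.023 13.261 0.000
      vertex 2.675 11.960 21.852
      vertex 7.023 13.261 21.852
    endloop
  endfacet
  facet normal -0.8353 0.5498 0.0000
    outer loop
      vertex 2.675 11.960 0.000
      vertex 0.179 8.168 0.000
      vertex 0.179 8.168 21.852
    endloop
  endfacet
  facet normal -0.8353 0.5498 0.0000
    outer loop
      vertex 2.675 11.960 0.000
      vertex 0.179 8.168 21.852
      vertex 2.675 11.960 21.852
    endloop
  endfacet
  facet normal -0.9933 -0.1159 0.0000
    outer loop
      vertex 0.179 8.168 0.000
      vertex 0.705 3.659 0.000
      vertex 0.705 3.659 21.852
    endloop
  endfacet
  facet normal -0.9933 -0.1159 0.0000
    outer loop
      vertex 0.179 8.168 0.000
      vertex 0.705 3.659 21.852
      vertex 0.179 8.168 21.852
    endloop
  endfacet
  facet normal -0.6864 -0.7272 0.0000
    outer loop
      vertex 0.705 3.659 0.000
      vertex 4.006 0.543 0.000
      vertex 4.006 0.543 21.852
    endloop
  endfacet
  facet normal -0.6864 -0.7272 0.0000
    outer loop
      vertex 0.705 3.659 0.000
      vertex 4.006 0.543 21.852
      vertex 0.705 3.659 21.852
    endloop
  endfacet
  facet normal -0.0584 -0.9983 0.0000
    outer loop
      vertex 4.006 0.543 0.000
      vertex 8.538 0.278 0.000
      vertex 8.538 0.278 21.852
    endloop
  endfacet
  facet normal -0.0584 -0.9983 0.0000
    outer loop
      vertex 4.006 0.543 0.000
      vertex 8.538 0.278 21.852
      vertex 4.006 0.543 21.852
    endloop
  endfacet
  facet normal 0.5971 -0.8022 0.0000
    outer loop
      vertex 8.538 0.278 0.000
      vertex 12.179 2.988 0.000
      vertex 12.179 2.988 21.852
    endloop
  endfacet
  facet normal 0.5971 -0.8022 0.0000
    outer loop
      vertex 8.538 0.278 0.000
      vertex 12.179 2.988 21.852
      vertex 8.538 0.278 21.852
    endloop
  endfacet
  facet normal 0.9730 -0.2309 0.0000
    outer loop
      vertex 12.179 2.988 0.000
      vertex 13.227 7.405 0.000
      vertex 13.227 7.405 21.852
    endloop
  endfacet
  facet normal 0.9730 -0.2309 0.0000
    outer loop
      vertex 12.179 2.988 0.000
      vertex 13.227 7.405 21.852
      vertex 12.179 2.988 21.852
    endloop
  endfacet
endsolid part

The G0 Z moves step by Δz≈7.284 mm. Every layer's G1 loop is the same polygon, so the solid is a straight extrusion of it from z=0 to z≈21.9. Closing with flat bottom and top caps and triangulating gives 32 facets — a regular 9-sided prism (a cylinder approximated with 9 flat sides), circumscribed radius ≈ 6.64 mm, height ≈ 21.9 mm.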